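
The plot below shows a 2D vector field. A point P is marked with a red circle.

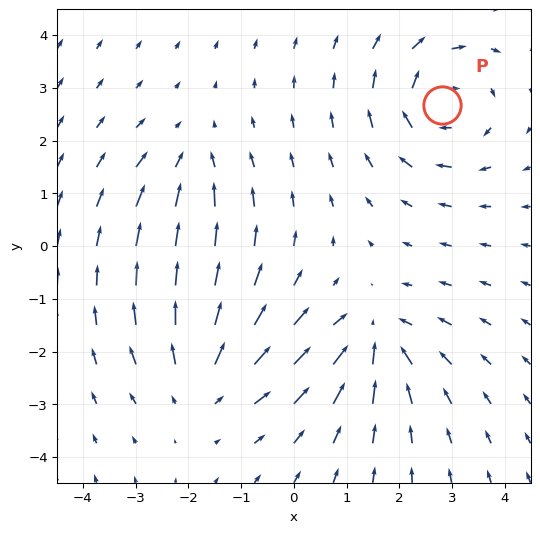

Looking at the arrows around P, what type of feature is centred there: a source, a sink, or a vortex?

At P (2.8, 2.7) the arrows circulate clockwise. Divergence ≈0, curl about -5 — near-zero divergence with nonzero curl is a vortex.

vortex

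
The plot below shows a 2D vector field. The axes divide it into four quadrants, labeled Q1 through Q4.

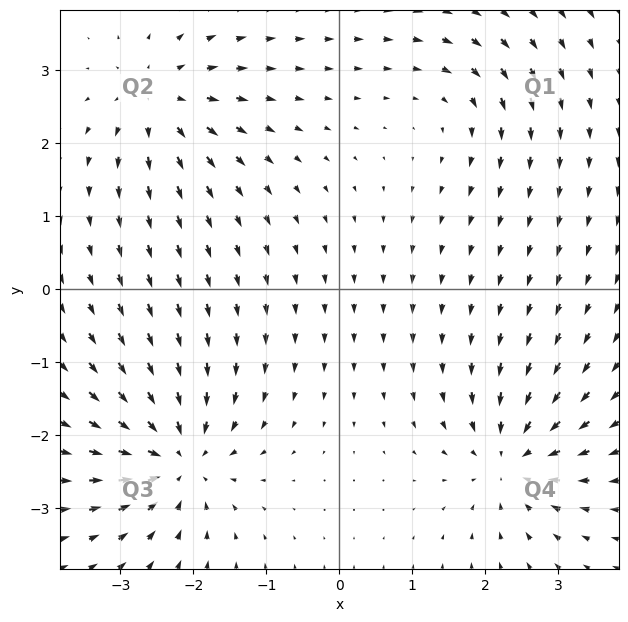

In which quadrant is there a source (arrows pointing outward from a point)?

The source sits at approximately (-2.5, 2.6), which lies in quadrant Q2. The divergence there is about +5, positive as expected for a source.

Q2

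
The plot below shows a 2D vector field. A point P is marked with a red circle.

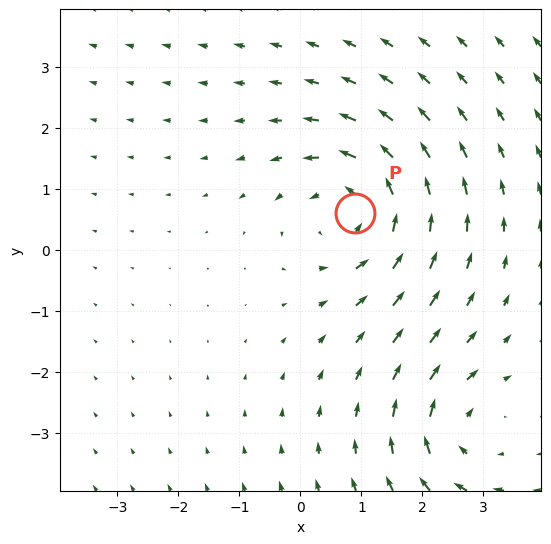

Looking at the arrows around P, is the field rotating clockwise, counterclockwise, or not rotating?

counterclockwise

Near P at (0.9, 0.6) the arrows circulate counterclockwise. The curl (z-component) there is about +4; positive curl means counterclockwise rotation.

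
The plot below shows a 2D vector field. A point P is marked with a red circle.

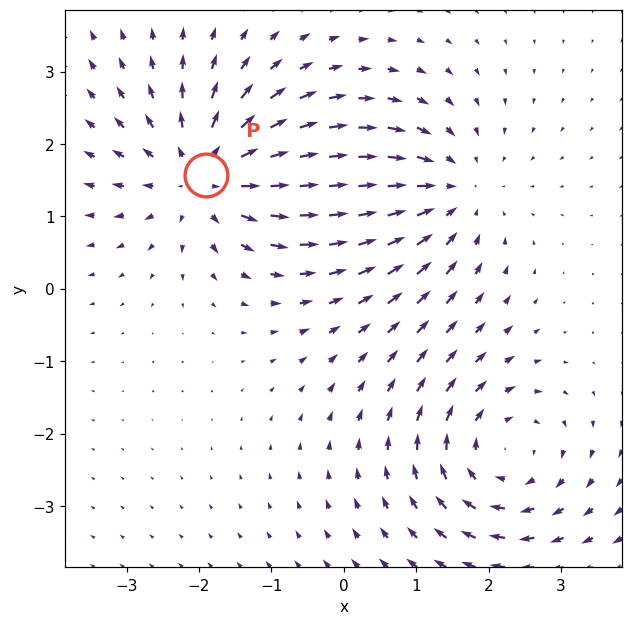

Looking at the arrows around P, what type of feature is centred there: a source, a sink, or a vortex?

source

At P (-1.9, 1.6) the arrows spread outward. Divergence about +5, curl ≈0 — positive divergence with near-zero curl is a source.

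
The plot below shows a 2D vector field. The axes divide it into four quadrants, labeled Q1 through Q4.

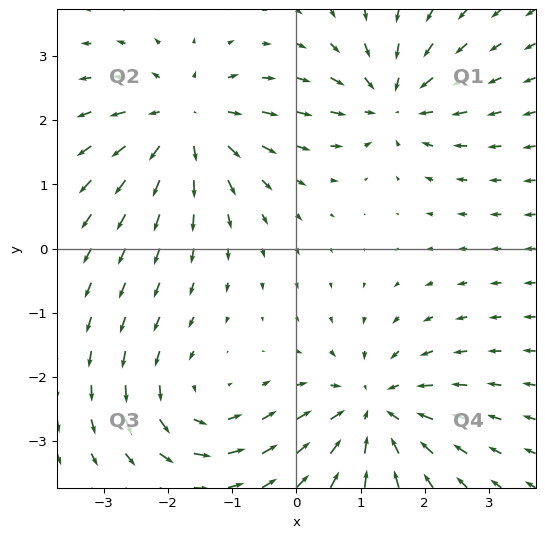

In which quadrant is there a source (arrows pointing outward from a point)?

The source sits at approximately (-1.7, 2.0), which lies in quadrant Q2. The divergence there is about +5, positive as expected for a source.

Q2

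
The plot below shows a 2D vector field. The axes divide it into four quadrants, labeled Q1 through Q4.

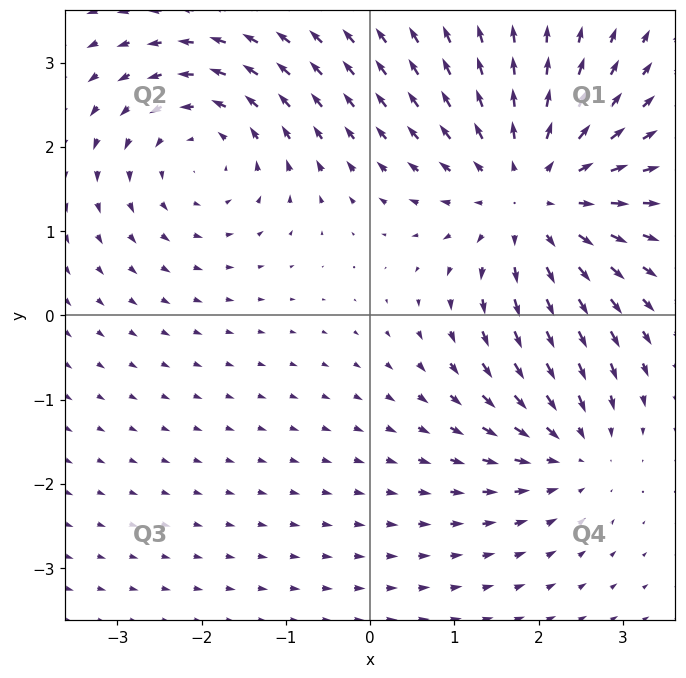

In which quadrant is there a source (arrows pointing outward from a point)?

The source sits at approximately (1.9, 1.4), which lies in quadrant Q1. The divergence there is about +4, positive as expected for a source.

Q1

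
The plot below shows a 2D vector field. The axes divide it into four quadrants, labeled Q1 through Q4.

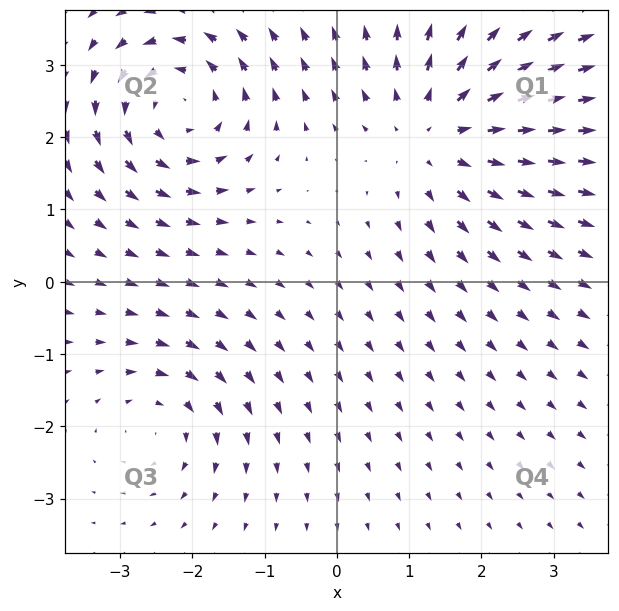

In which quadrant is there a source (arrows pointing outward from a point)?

The source sits at approximately (1.4, 2.1), which lies in quadrant Q1. The divergence there is about +4, positive as expected for a source.

Q1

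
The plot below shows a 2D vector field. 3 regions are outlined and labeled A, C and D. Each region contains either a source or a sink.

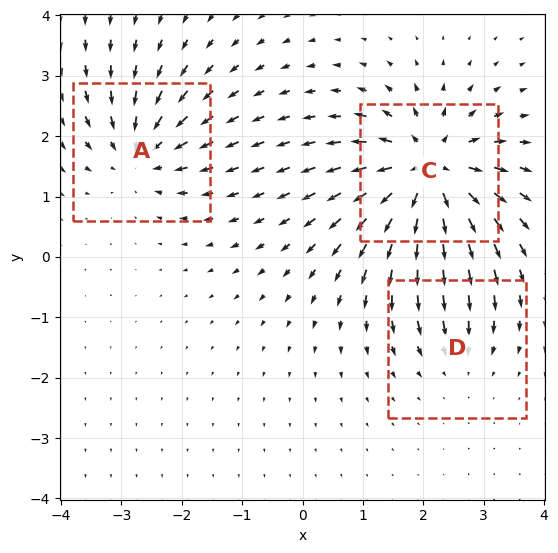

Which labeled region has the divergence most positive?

Divergence at each region's feature centre — A: about -4, C: about +6, D: about -2. Region C is most positive.

C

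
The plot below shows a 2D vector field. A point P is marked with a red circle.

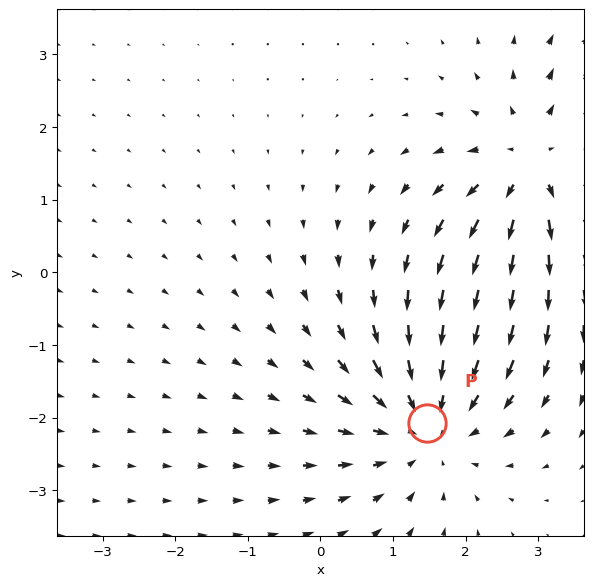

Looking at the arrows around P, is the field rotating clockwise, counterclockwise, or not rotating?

Near P at (1.5, -2.1) the arrows show no circulation. The curl there is ≈0.

not rotating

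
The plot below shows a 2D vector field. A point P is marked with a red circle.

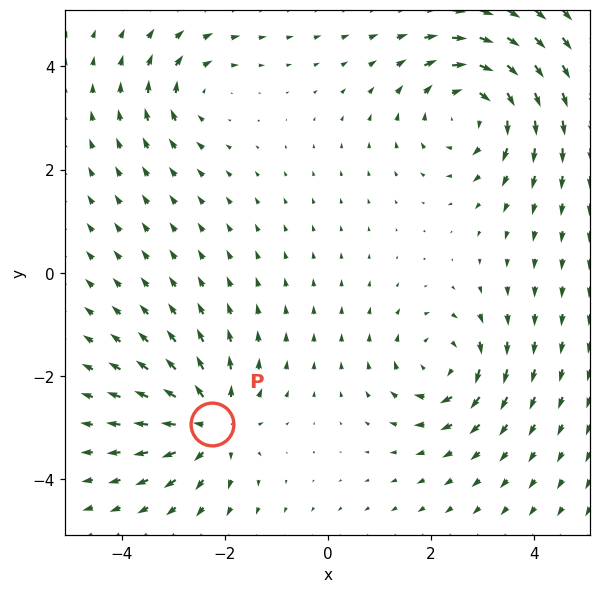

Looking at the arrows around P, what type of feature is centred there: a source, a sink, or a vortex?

source

At P (-2.2, -2.9) the arrows spread outward. Divergence about +5, curl ≈0 — positive divergence with near-zero curl is a source.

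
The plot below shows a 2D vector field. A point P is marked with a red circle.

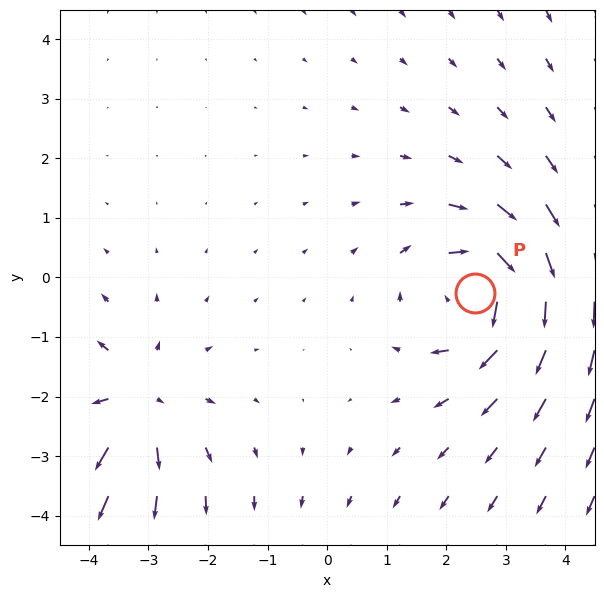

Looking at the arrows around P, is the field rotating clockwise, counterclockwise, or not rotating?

Near P at (2.5, -0.3) the arrows circulate clockwise. The curl (z-component) there is about -4; negative curl means clockwise rotation.

clockwise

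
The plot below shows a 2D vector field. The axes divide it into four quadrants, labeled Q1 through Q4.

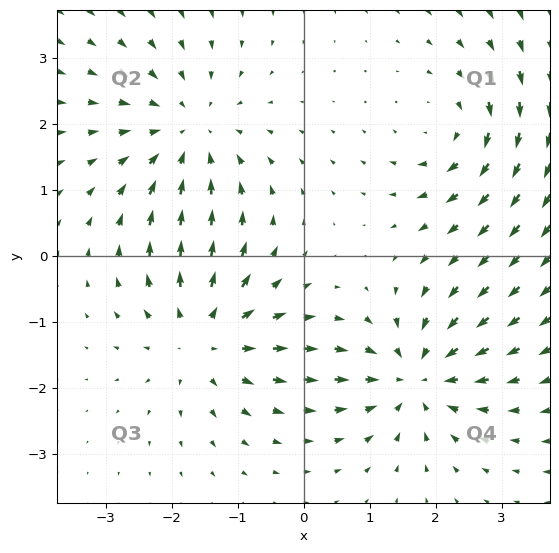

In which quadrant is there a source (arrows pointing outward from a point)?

The source sits at approximately (-1.5, -1.2), which lies in quadrant Q3. The divergence there is about +4, positive as expected for a source.

Q3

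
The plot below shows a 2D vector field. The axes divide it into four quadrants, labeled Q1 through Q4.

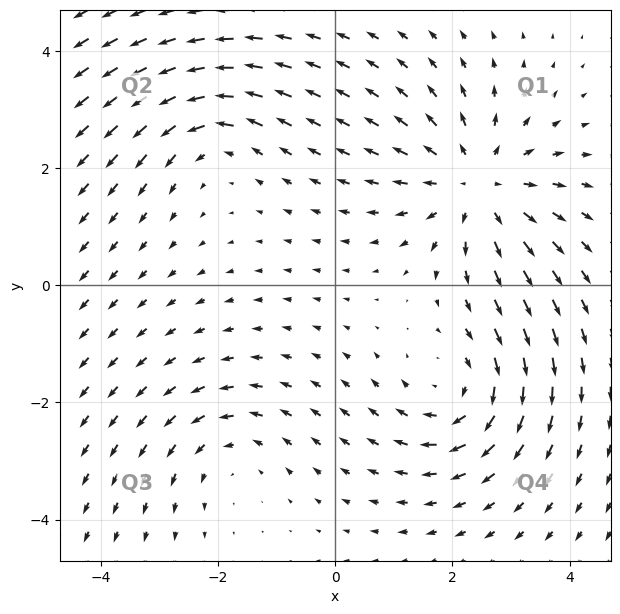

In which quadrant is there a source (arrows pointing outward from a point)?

The source sits at approximately (2.4, 1.7), which lies in quadrant Q1. The divergence there is about +4, positive as expected for a source.

Q1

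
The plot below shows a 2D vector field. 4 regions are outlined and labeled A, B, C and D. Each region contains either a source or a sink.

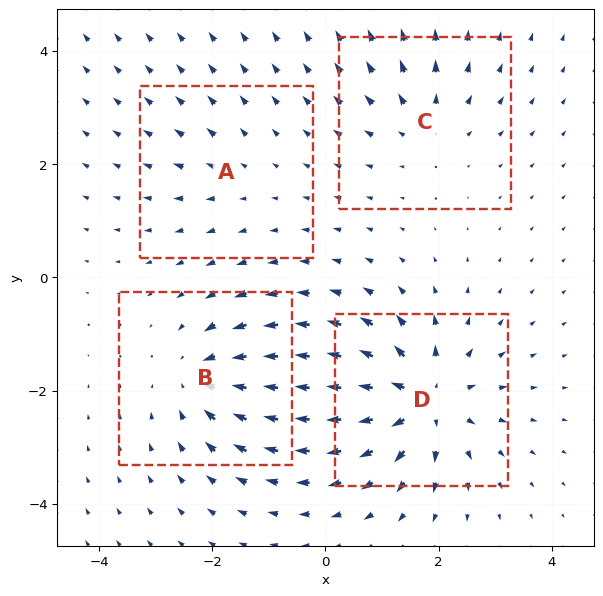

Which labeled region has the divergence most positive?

D

Divergence at each region's feature centre — A: about +2, B: about -5, C: about +4, D: about +7. Region D is most positive.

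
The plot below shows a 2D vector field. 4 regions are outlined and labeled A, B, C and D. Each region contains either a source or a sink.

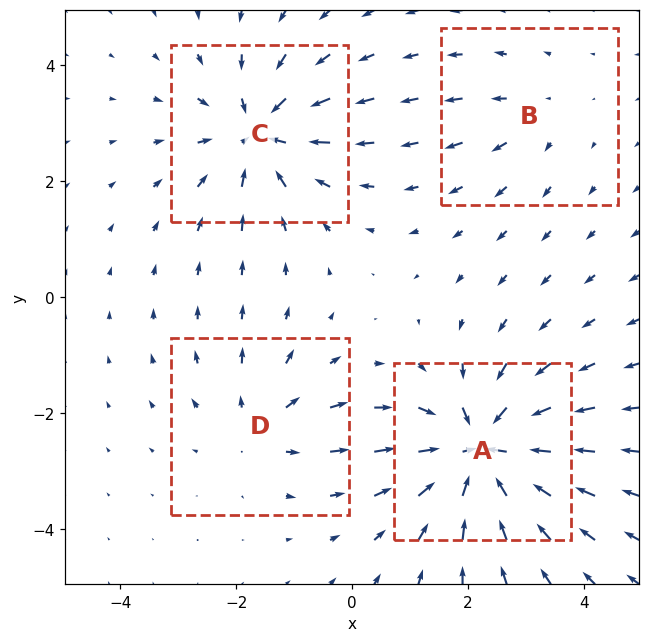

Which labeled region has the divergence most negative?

A

Divergence at each region's feature centre — A: about -7, B: about +2, C: about -5, D: about +3. Region A is most negative.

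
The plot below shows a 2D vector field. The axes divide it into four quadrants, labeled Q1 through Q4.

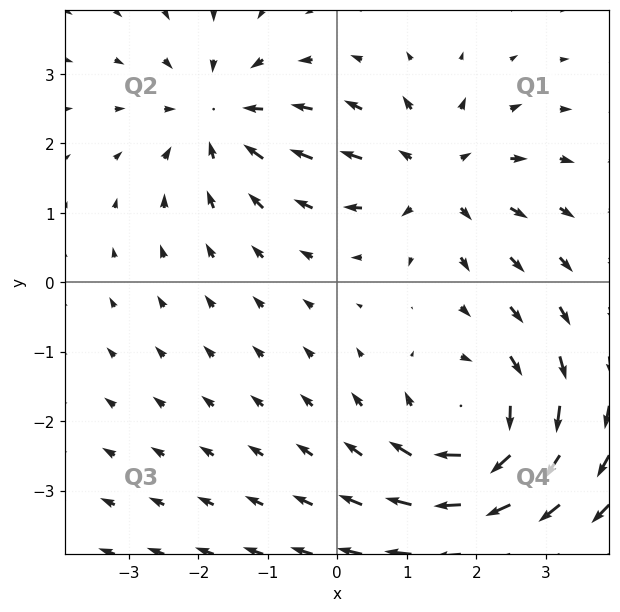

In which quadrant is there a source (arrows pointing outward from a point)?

Q1

The source sits at approximately (1.4, 1.5), which lies in quadrant Q1. The divergence there is about +3, positive as expected for a source.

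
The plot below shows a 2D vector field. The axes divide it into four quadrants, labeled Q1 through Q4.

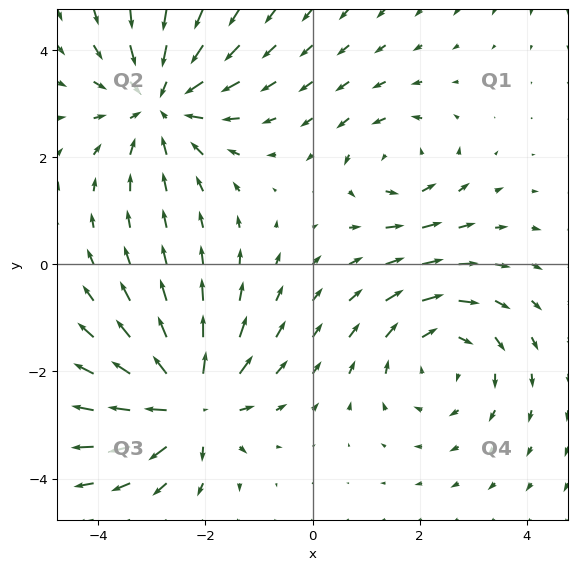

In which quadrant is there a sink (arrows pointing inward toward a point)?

Q2

The sink sits at approximately (-2.8, 3.0), which lies in quadrant Q2. The divergence there is about -4, negative as expected for a sink.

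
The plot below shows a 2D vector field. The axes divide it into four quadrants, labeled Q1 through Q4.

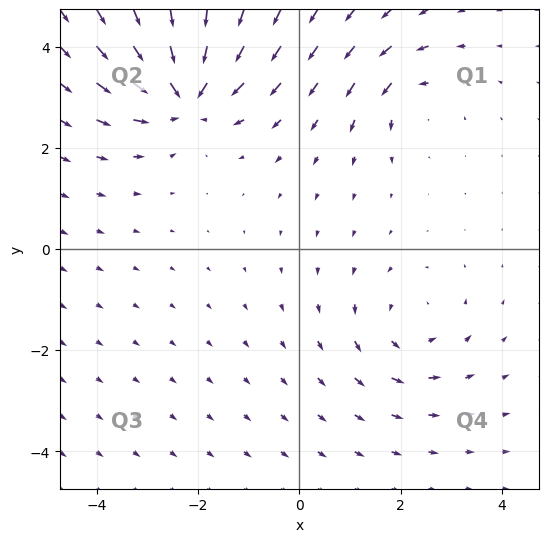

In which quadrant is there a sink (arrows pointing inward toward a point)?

Q2

The sink sits at approximately (-2.3, 3.1), which lies in quadrant Q2. The divergence there is about -6, negative as expected for a sink.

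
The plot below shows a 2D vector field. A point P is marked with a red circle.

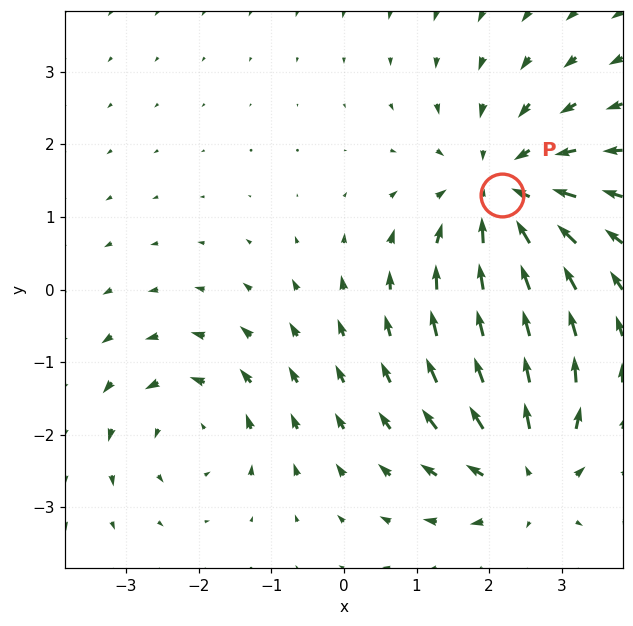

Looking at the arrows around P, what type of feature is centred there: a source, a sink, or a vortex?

At P (2.2, 1.3) the arrows converge inward. Divergence about -4, curl ≈0 — negative divergence with near-zero curl is a sink.

sink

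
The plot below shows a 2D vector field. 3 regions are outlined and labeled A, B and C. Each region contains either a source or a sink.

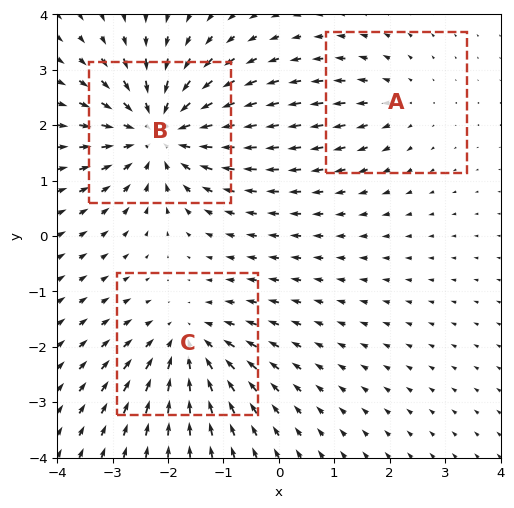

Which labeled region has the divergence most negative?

B

Divergence at each region's feature centre — A: about +2, B: about -5, C: about -3. Region B is most negative.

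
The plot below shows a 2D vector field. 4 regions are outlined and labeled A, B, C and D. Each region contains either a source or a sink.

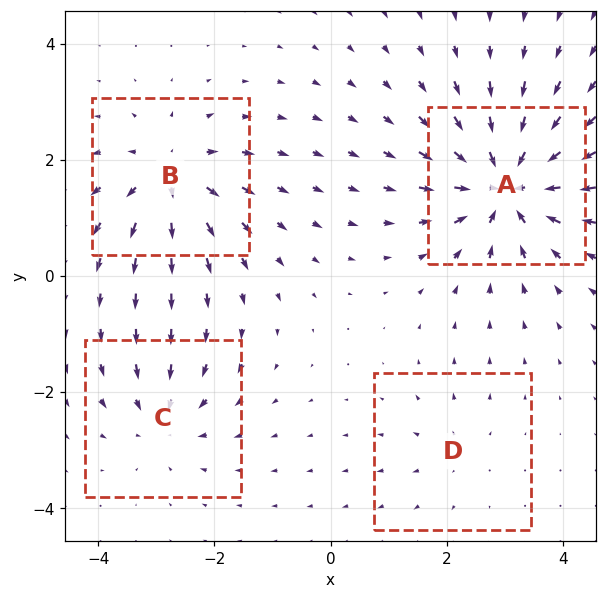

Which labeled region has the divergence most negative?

A

Divergence at each region's feature centre — A: about -8, B: about +5, C: about -4, D: about +2. Region A is most negative.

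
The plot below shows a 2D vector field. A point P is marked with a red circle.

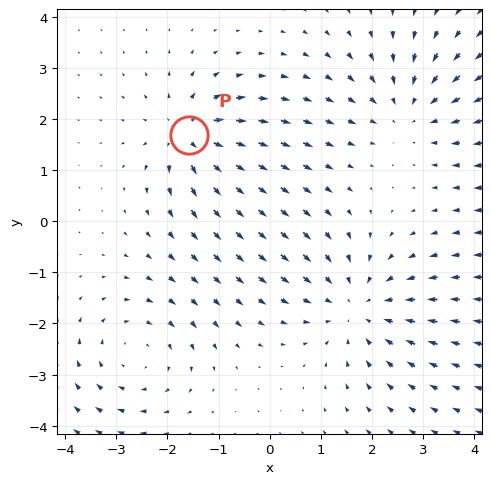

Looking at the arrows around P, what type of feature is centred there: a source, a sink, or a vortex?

source

At P (-1.6, 1.7) the arrows spread outward. Divergence about +4, curl ≈0 — positive divergence with near-zero curl is a source.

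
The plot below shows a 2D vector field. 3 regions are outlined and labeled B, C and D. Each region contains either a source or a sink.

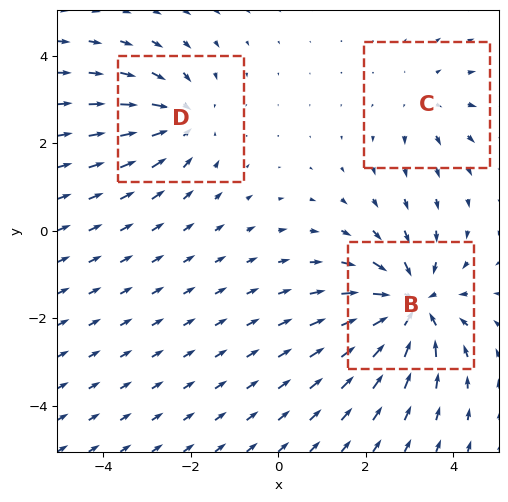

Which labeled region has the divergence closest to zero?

C

Divergence at each region's feature centre — B: about -5, C: about +2, D: about -3. Region C is closest to zero.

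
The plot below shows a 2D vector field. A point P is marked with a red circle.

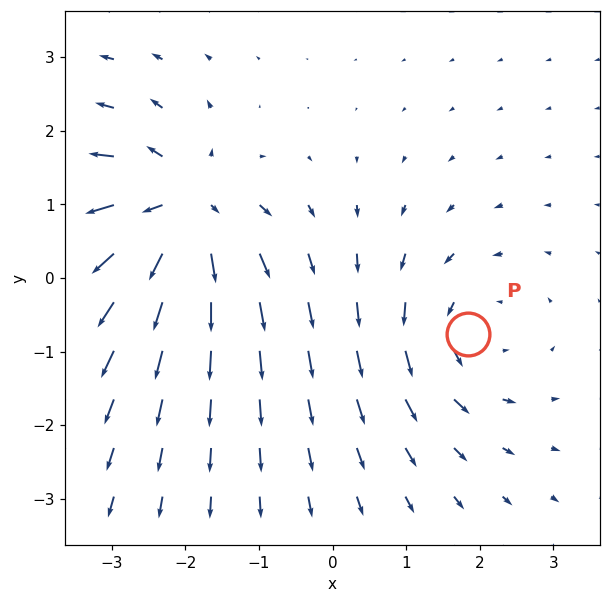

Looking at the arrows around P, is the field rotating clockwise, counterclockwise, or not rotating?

counterclockwise

Near P at (1.8, -0.8) the arrows circulate counterclockwise. The curl (z-component) there is about +3; positive curl means counterclockwise rotation.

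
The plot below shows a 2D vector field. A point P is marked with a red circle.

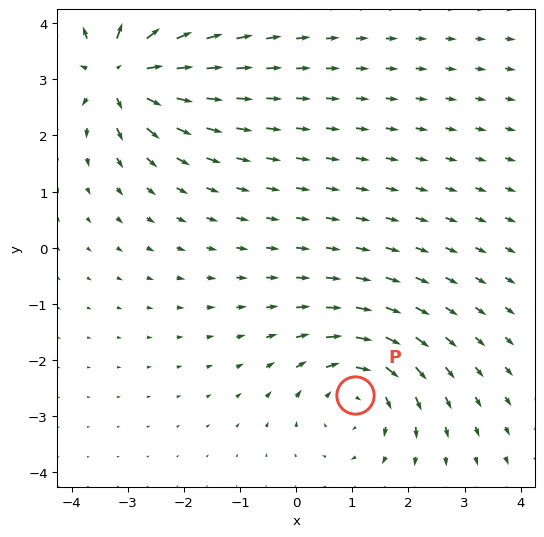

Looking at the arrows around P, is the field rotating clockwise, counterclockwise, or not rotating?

Near P at (1.0, -2.6) the arrows circulate clockwise. The curl (z-component) there is about -5; negative curl means clockwise rotation.

clockwise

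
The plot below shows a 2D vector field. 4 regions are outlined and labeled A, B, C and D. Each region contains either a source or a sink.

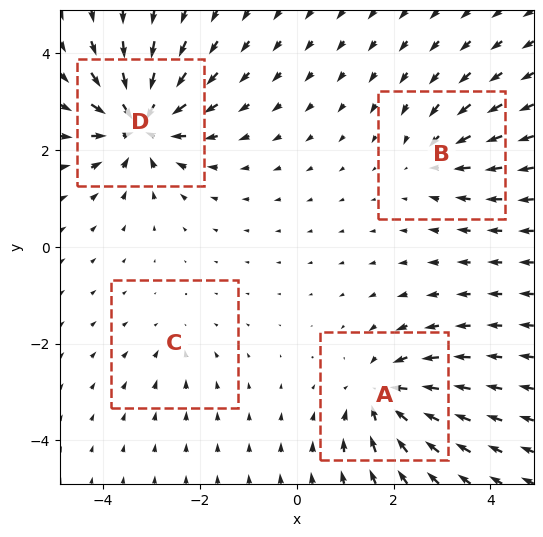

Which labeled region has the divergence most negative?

D

Divergence at each region's feature centre — A: about -6, B: about -4, C: about -2, D: about -9. Region D is most negative.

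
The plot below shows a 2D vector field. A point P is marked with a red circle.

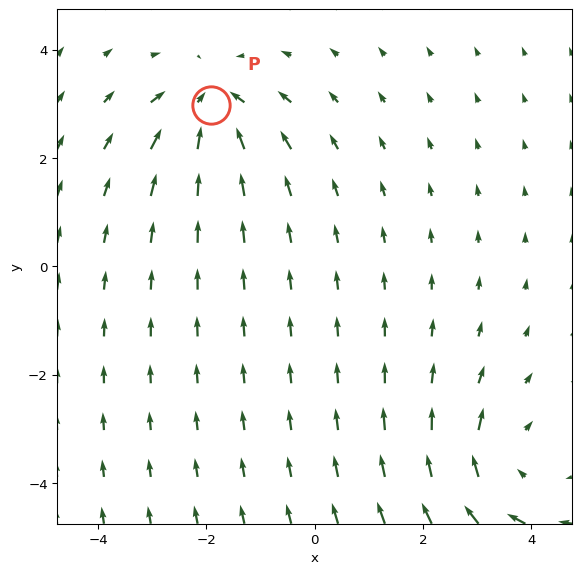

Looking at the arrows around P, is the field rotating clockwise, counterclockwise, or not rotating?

Near P at (-1.9, 3.0) the arrows show no circulation. The curl there is ≈0.

not rotating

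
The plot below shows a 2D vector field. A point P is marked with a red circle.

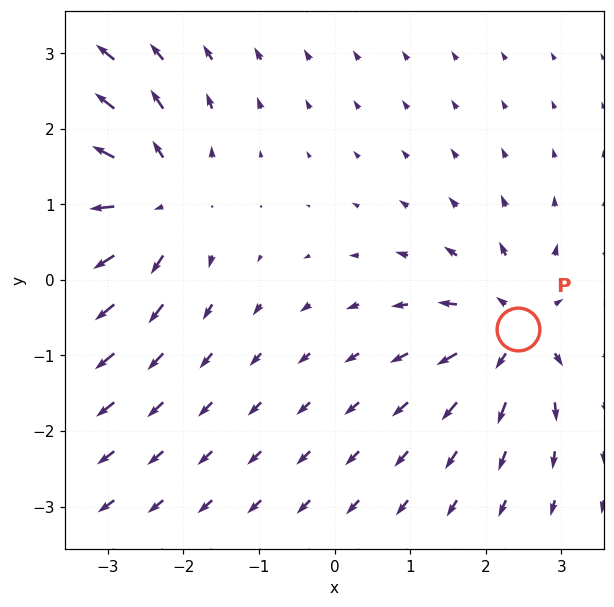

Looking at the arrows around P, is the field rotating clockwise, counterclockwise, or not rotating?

Near P at (2.4, -0.7) the arrows show no circulation. The curl there is ≈0.

not rotating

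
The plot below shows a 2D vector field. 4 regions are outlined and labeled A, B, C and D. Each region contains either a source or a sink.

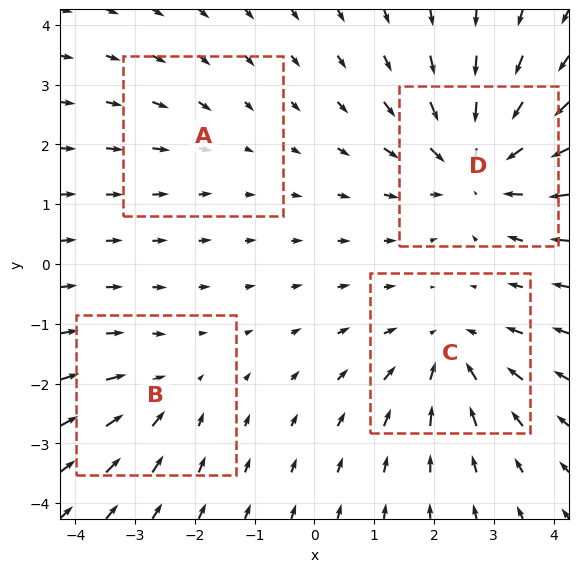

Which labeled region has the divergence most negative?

Divergence at each region's feature centre — A: about -2, B: about -3, C: about -5, D: about -6. Region D is most negative.

D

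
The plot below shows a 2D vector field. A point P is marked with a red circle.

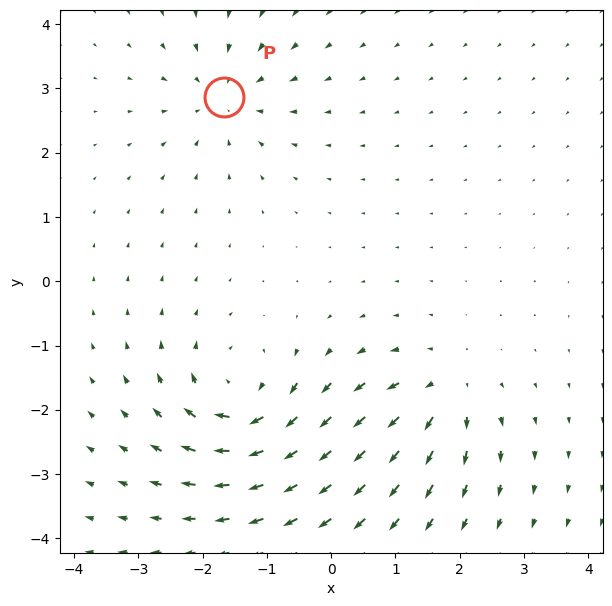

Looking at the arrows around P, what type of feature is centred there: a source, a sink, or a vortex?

At P (-1.7, 2.9) the arrows converge inward. Divergence about -3, curl ≈0 — negative divergence with near-zero curl is a sink.

sink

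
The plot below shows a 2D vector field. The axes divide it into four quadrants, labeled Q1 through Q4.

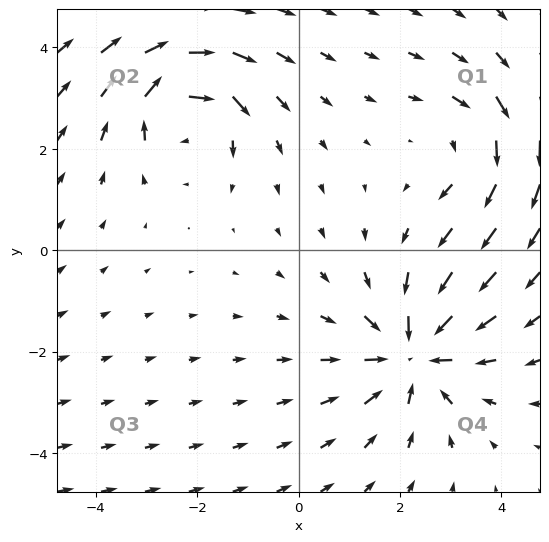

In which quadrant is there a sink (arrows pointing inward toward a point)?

Q4

The sink sits at approximately (2.3, -2.1), which lies in quadrant Q4. The divergence there is about -5, negative as expected for a sink.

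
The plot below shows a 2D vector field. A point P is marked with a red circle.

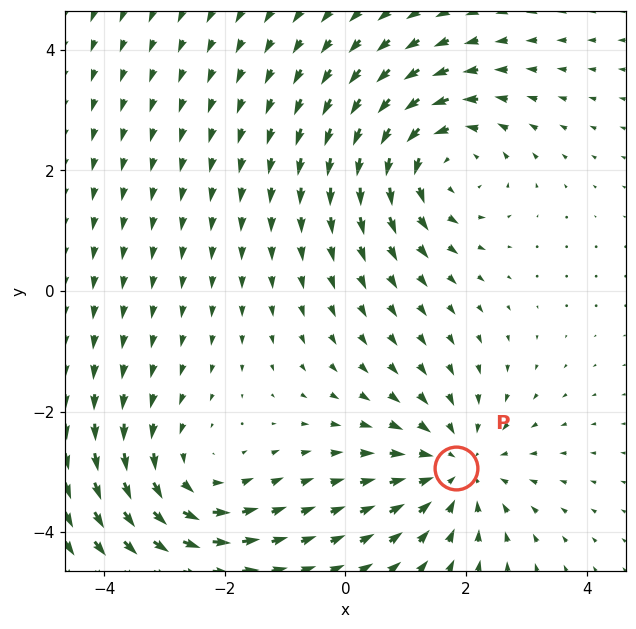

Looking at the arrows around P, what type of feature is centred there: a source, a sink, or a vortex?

sink

At P (1.8, -2.9) the arrows converge inward. Divergence about -3, curl ≈0 — negative divergence with near-zero curl is a sink.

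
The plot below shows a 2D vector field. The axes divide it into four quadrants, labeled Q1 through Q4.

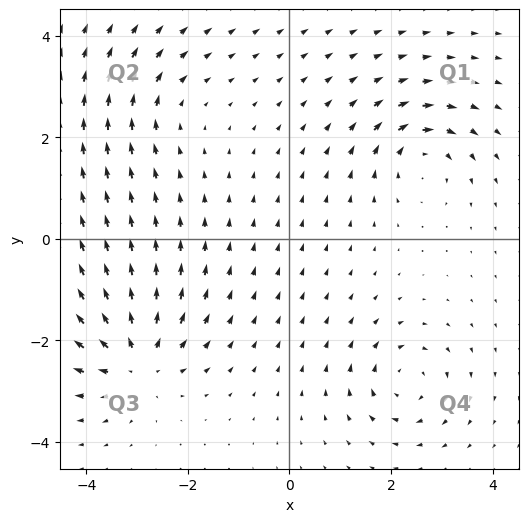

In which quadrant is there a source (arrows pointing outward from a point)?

Q3

The source sits at approximately (-3.0, -2.4), which lies in quadrant Q3. The divergence there is about +6, positive as expected for a source.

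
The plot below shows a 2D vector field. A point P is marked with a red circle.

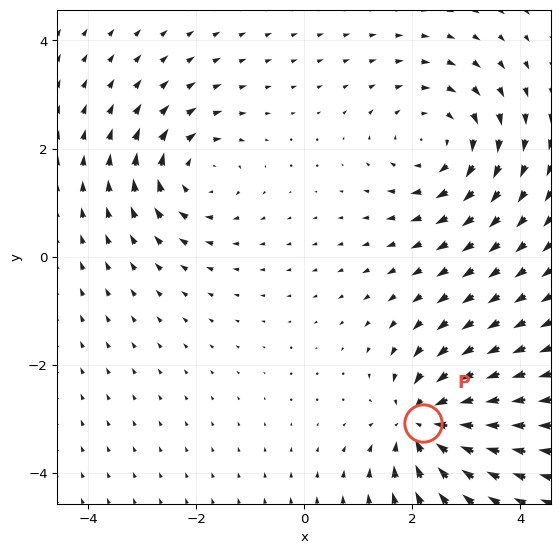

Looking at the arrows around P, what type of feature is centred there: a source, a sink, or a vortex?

sink

At P (2.2, -3.1) the arrows converge inward. Divergence about -6, curl ≈0 — negative divergence with near-zero curl is a sink.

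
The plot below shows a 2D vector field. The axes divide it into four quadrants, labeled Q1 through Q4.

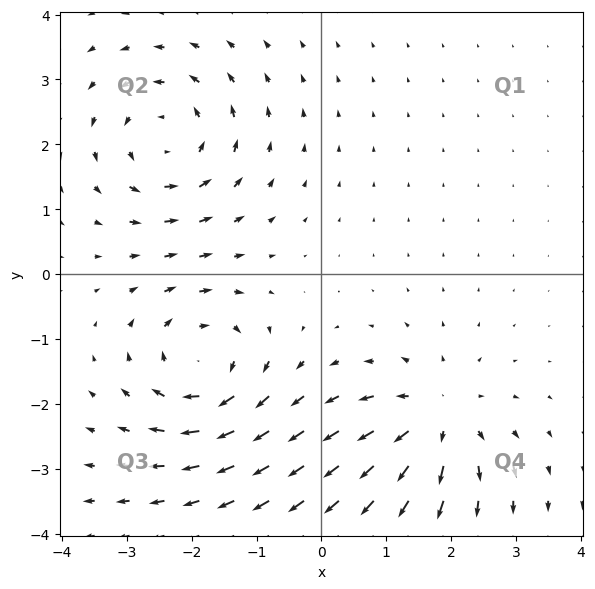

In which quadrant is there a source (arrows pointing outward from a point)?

Q4

The source sits at approximately (1.8, -2.2), which lies in quadrant Q4. The divergence there is about +5, positive as expected for a source.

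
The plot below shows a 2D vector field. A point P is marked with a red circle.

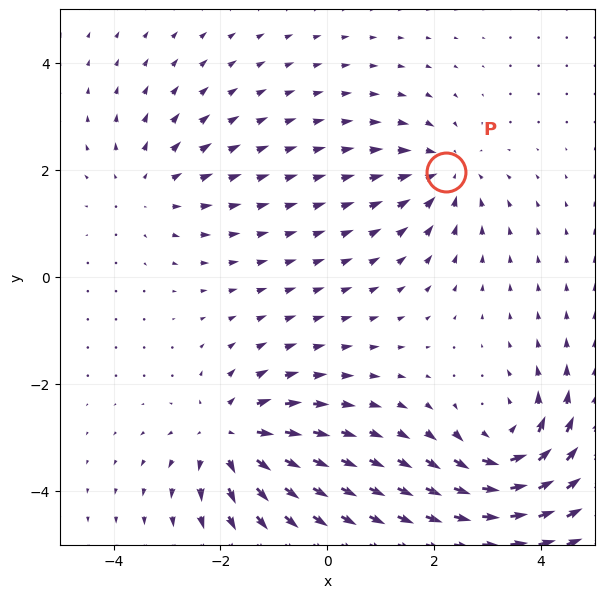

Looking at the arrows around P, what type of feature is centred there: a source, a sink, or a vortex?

sink

At P (2.2, 2.0) the arrows converge inward. Divergence about -3, curl ≈0 — negative divergence with near-zero curl is a sink.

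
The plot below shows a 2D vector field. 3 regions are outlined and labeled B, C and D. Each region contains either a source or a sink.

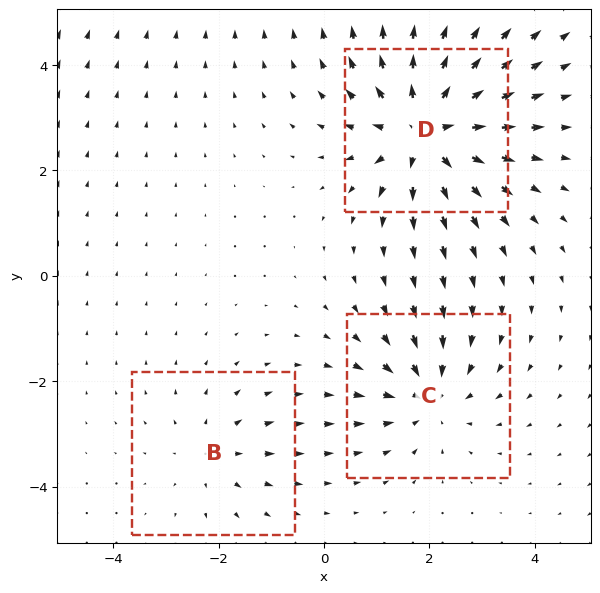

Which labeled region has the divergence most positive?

D

Divergence at each region's feature centre — B: about +2, C: about -3, D: about +5. Region D is most positive.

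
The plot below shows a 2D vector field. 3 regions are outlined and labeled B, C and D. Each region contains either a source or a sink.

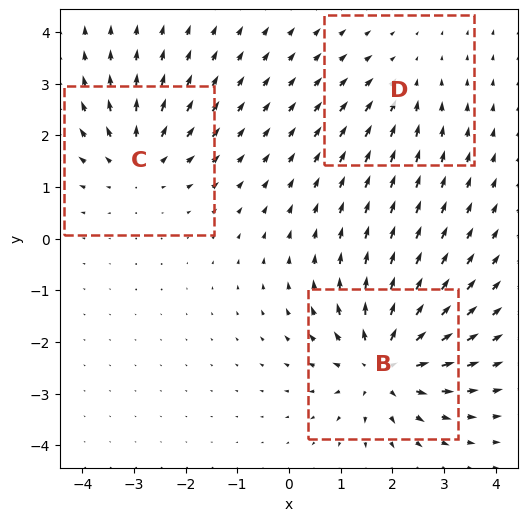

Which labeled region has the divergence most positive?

B

Divergence at each region's feature centre — B: about +5, C: about +3, D: about -2. Region B is most positive.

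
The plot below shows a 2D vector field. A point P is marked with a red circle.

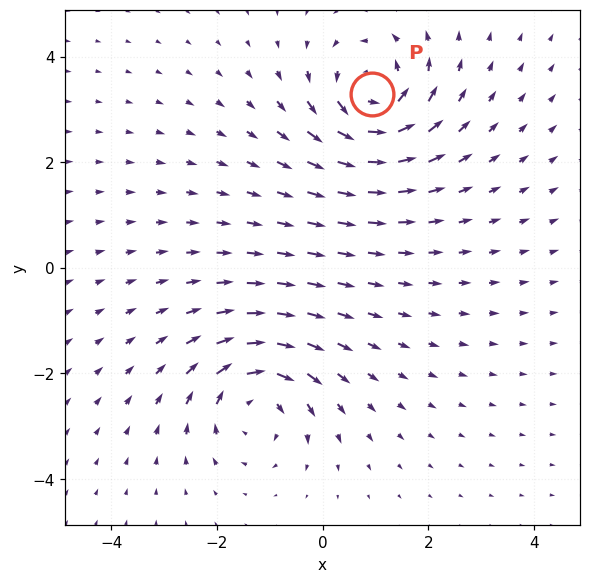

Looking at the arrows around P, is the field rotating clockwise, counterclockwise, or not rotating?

Near P at (0.9, 3.3) the arrows circulate counterclockwise. The curl (z-component) there is about +5; positive curl means counterclockwise rotation.

counterclockwise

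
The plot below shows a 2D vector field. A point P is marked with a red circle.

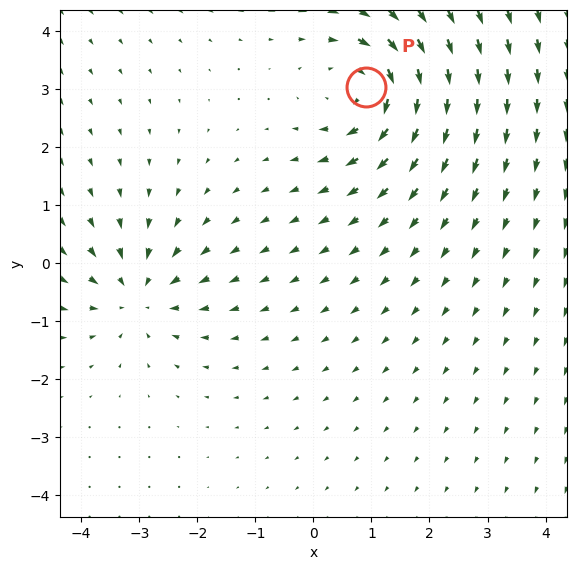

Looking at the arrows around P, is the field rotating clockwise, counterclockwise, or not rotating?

clockwise

Near P at (0.9, 3.0) the arrows circulate clockwise. The curl (z-component) there is about -5; negative curl means clockwise rotation.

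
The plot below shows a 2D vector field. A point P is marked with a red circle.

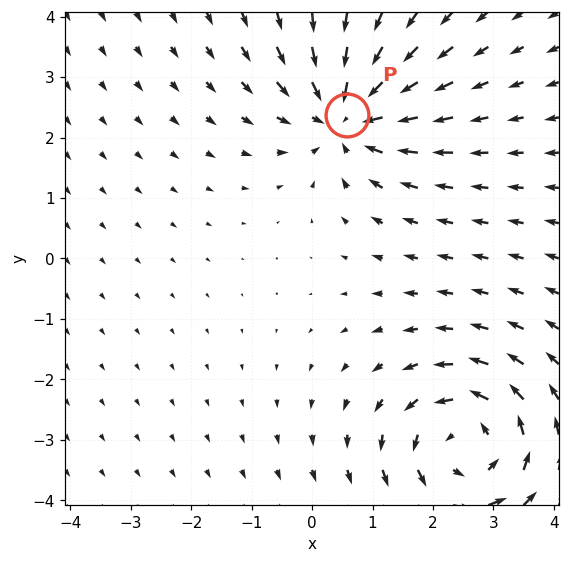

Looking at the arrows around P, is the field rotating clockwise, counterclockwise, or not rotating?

not rotating

Near P at (0.6, 2.4) the arrows show no circulation. The curl there is ≈0.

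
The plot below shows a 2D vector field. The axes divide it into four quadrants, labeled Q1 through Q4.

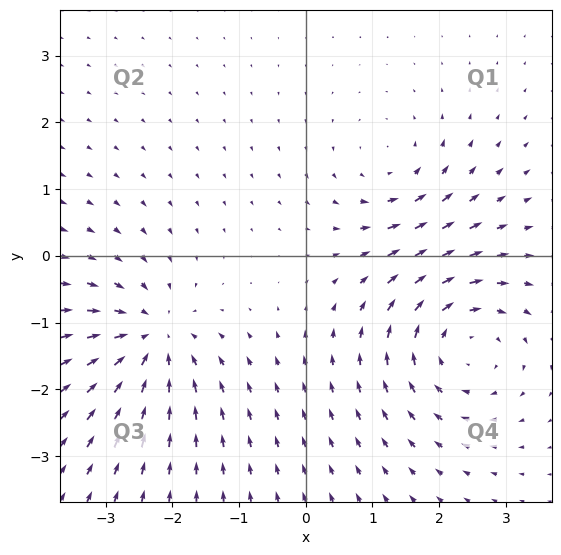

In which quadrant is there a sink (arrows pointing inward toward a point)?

Q3

The sink sits at approximately (-2.3, -1.2), which lies in quadrant Q3. The divergence there is about -4, negative as expected for a sink.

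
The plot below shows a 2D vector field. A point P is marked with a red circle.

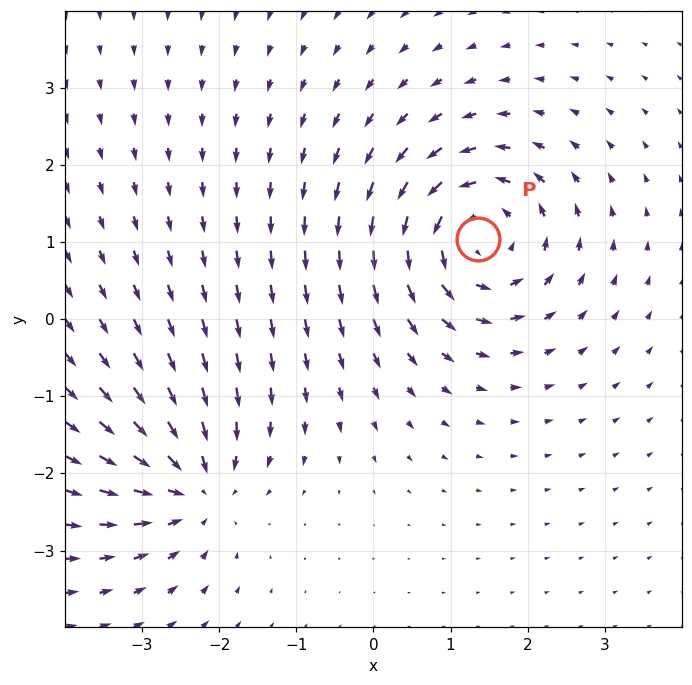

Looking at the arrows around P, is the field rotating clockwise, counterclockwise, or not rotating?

Near P at (1.4, 1.0) the arrows circulate counterclockwise. The curl (z-component) there is about +5; positive curl means counterclockwise rotation.

counterclockwise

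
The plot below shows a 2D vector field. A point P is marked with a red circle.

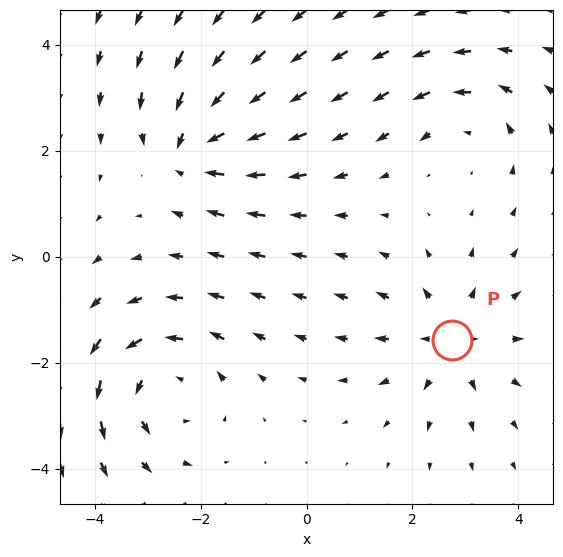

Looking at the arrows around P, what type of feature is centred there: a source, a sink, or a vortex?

source

At P (2.7, -1.6) the arrows spread outward. Divergence about +3, curl ≈0 — positive divergence with near-zero curl is a source.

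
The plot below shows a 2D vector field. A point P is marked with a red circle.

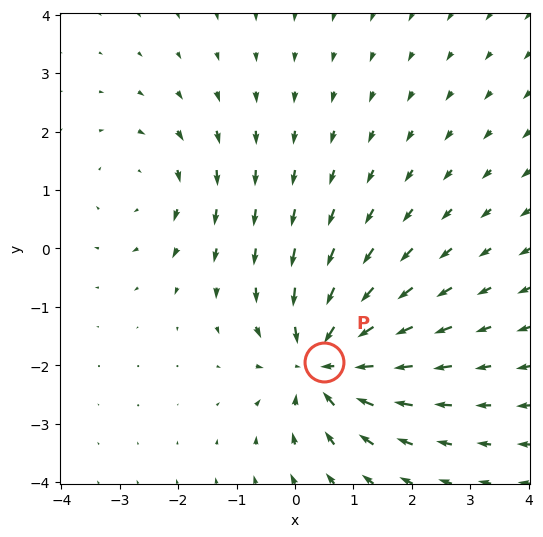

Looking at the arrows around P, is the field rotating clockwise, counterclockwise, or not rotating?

Near P at (0.5, -1.9) the arrows show no circulation. The curl there is ≈0.

not rotating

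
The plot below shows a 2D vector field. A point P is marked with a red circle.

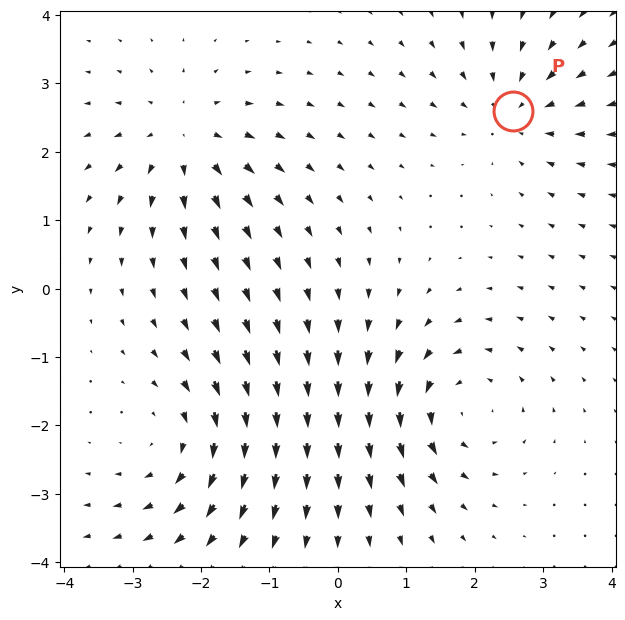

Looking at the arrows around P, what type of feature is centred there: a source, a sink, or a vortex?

sink

At P (2.6, 2.6) the arrows converge inward. Divergence about -4, curl ≈0 — negative divergence with near-zero curl is a sink.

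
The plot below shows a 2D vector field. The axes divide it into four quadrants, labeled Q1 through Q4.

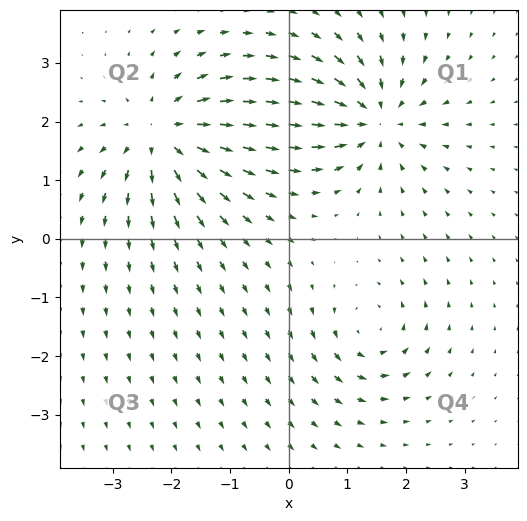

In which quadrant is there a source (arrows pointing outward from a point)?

The source sits at approximately (-2.1, 1.8), which lies in quadrant Q2. The divergence there is about +5, positive as expected for a source.

Q2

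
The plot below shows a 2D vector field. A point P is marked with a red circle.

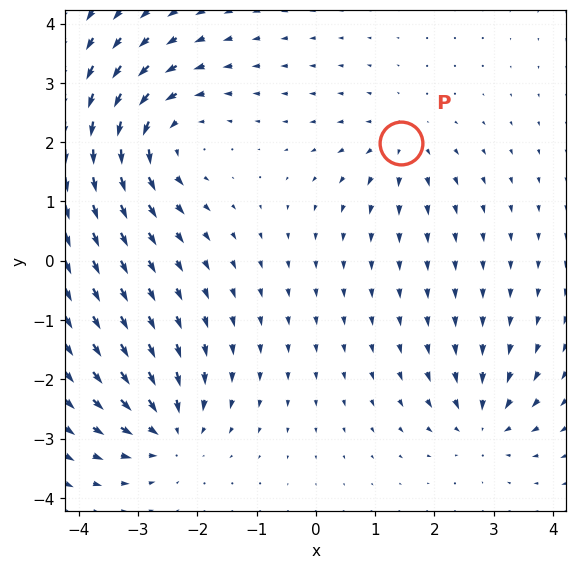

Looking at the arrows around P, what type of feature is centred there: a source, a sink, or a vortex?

source

At P (1.4, 2.0) the arrows spread outward. Divergence about +3, curl ≈0 — positive divergence with near-zero curl is a source.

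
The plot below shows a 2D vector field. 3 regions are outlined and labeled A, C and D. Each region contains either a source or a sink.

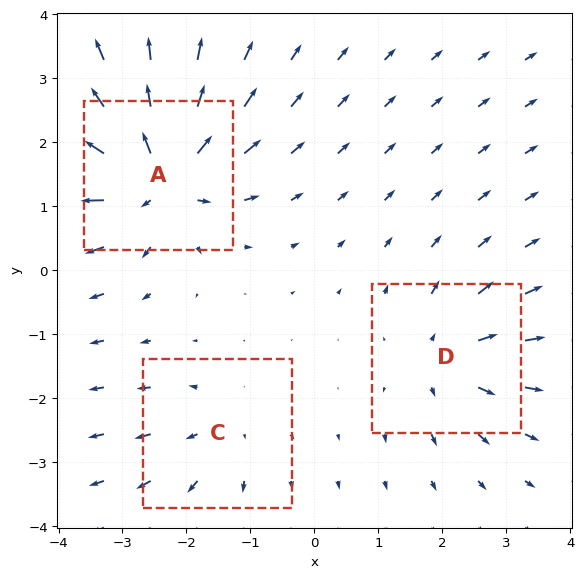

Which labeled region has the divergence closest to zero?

C

Divergence at each region's feature centre — A: about +7, C: about +3, D: about +4. Region C is closest to zero.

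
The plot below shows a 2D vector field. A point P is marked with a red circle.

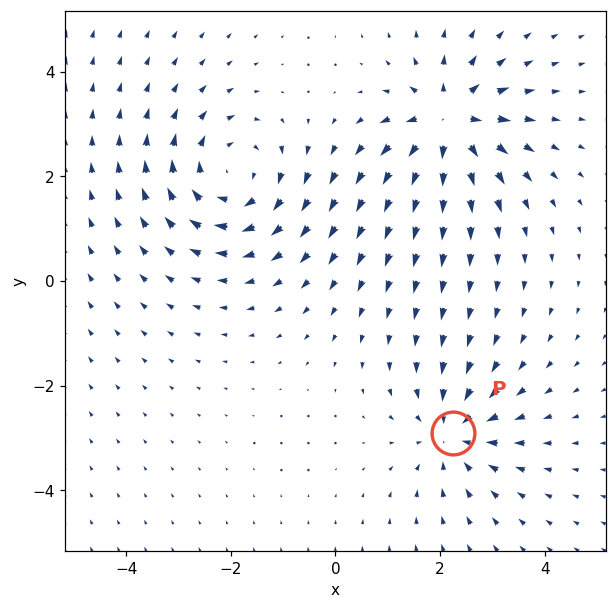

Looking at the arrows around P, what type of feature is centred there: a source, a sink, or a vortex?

At P (2.2, -2.9) the arrows converge inward. Divergence about -3, curl ≈0 — negative divergence with near-zero curl is a sink.

sink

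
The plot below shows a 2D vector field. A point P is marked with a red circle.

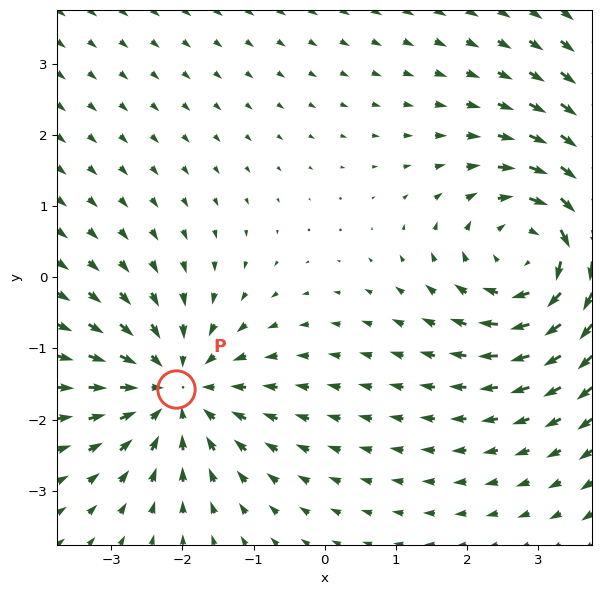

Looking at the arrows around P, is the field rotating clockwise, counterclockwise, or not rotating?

not rotating

Near P at (-2.1, -1.6) the arrows show no circulation. The curl there is ≈0.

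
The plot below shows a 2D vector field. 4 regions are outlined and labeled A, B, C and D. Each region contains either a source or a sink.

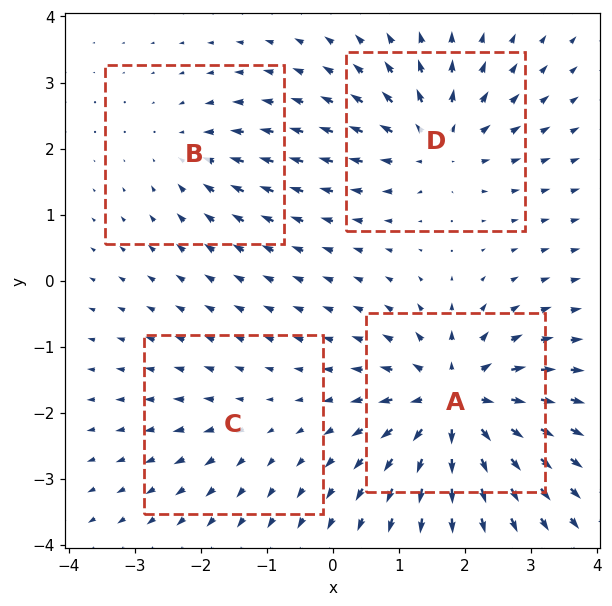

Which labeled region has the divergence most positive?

Divergence at each region's feature centre — A: about +9, B: about -4, C: about +2, D: about +6. Region A is most positive.

A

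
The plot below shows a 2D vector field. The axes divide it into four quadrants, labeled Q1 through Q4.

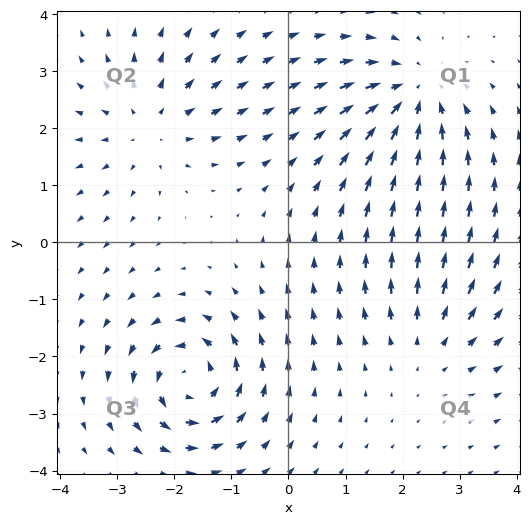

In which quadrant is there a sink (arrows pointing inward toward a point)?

Q1

The sink sits at approximately (2.2, 2.6), which lies in quadrant Q1. The divergence there is about -5, negative as expected for a sink.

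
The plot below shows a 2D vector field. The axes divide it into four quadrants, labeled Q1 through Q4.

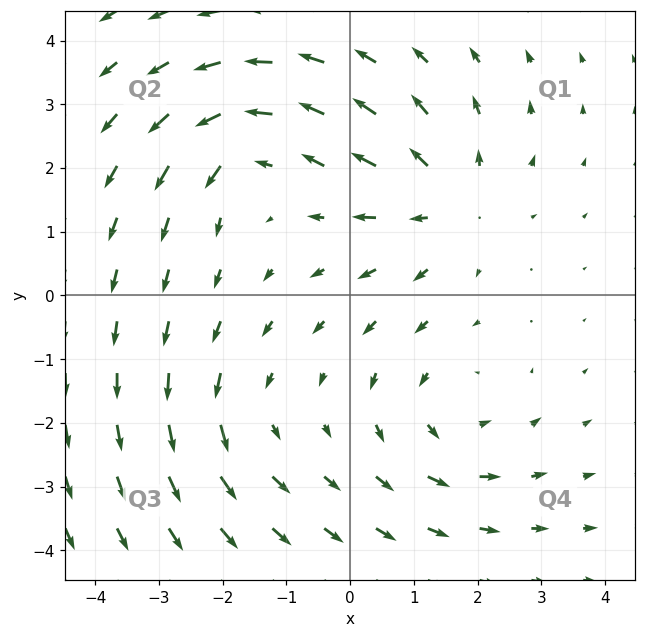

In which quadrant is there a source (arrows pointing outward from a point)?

The source sits at approximately (1.5, 1.5), which lies in quadrant Q1. The divergence there is about +4, positive as expected for a source.

Q1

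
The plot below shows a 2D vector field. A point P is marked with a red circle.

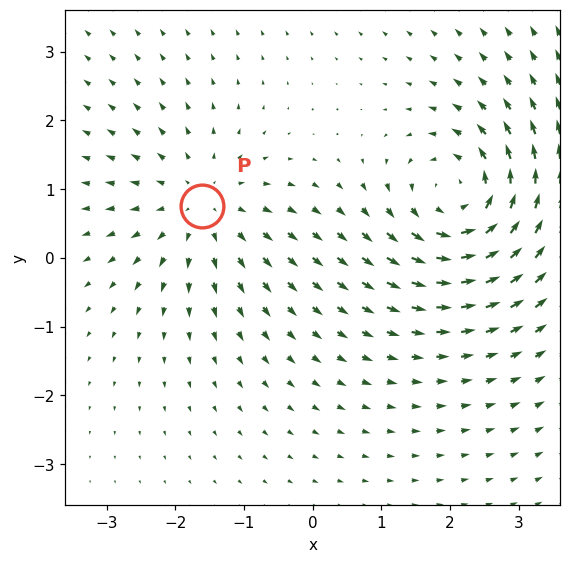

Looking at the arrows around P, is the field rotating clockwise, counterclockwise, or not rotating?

not rotating

Near P at (-1.6, 0.8) the arrows show no circulation. The curl there is ≈0.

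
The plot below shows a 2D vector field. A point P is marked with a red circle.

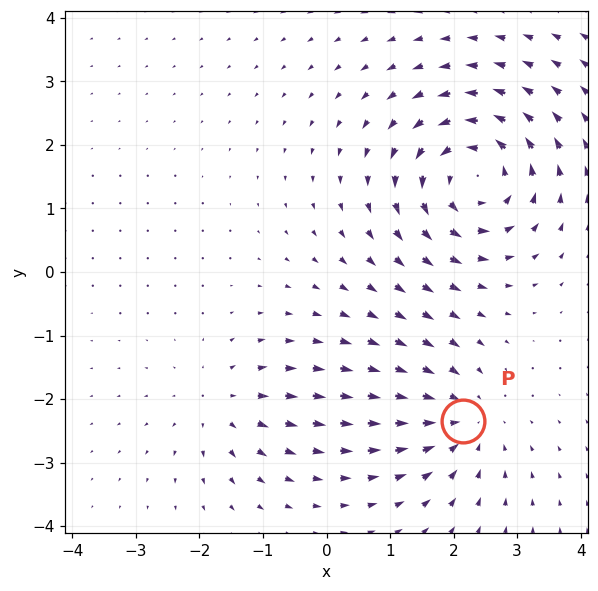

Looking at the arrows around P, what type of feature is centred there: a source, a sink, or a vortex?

sink

At P (2.2, -2.3) the arrows converge inward. Divergence about -4, curl ≈0 — negative divergence with near-zero curl is a sink.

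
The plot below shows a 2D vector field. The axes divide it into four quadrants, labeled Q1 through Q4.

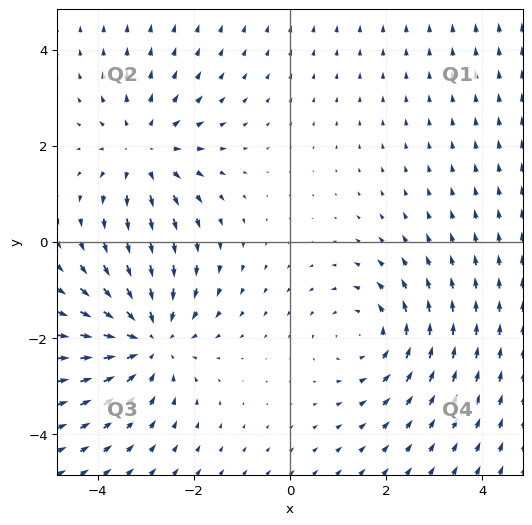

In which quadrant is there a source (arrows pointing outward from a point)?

The source sits at approximately (-3.0, 1.9), which lies in quadrant Q2. The divergence there is about +3, positive as expected for a source.

Q2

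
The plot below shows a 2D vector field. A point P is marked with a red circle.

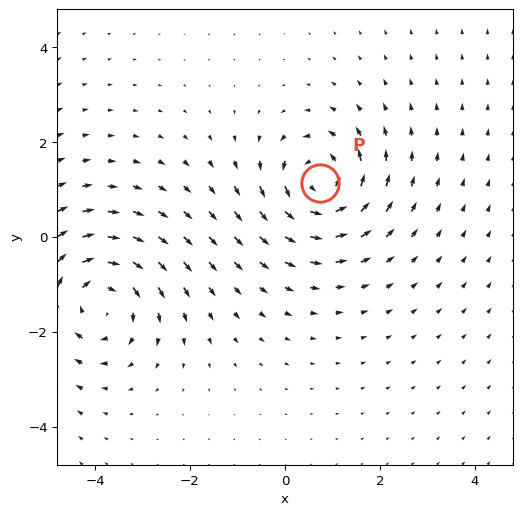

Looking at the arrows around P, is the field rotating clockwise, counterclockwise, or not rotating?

counterclockwise

Near P at (0.7, 1.1) the arrows circulate counterclockwise. The curl (z-component) there is about +5; positive curl means counterclockwise rotation.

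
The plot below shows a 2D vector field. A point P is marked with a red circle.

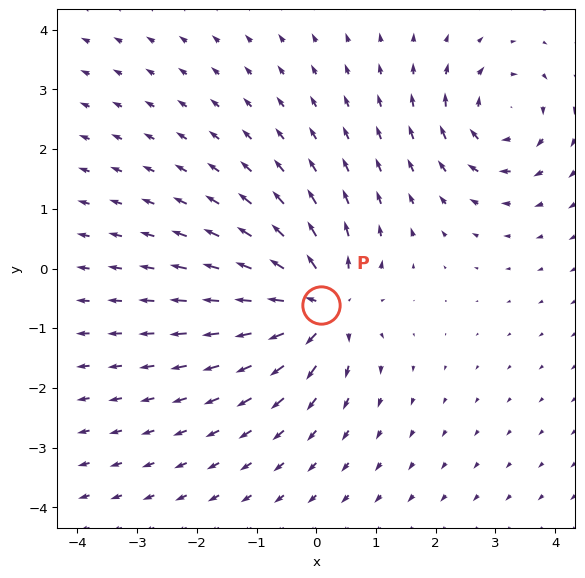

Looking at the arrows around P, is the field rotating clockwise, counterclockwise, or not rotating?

not rotating

Near P at (0.1, -0.6) the arrows show no circulation. The curl there is ≈0.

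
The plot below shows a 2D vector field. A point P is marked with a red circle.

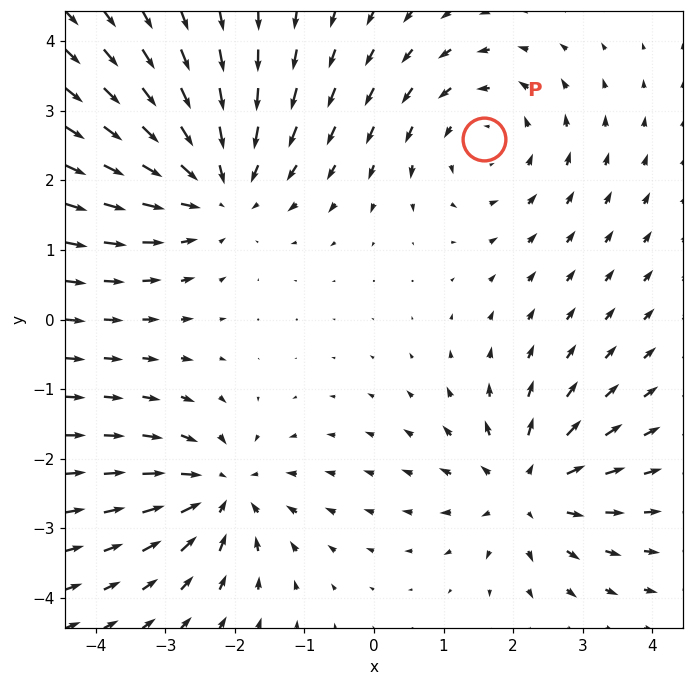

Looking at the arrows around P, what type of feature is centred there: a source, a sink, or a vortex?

At P (1.6, 2.6) the arrows circulate counterclockwise. Divergence ≈0, curl about +3 — near-zero divergence with nonzero curl is a vortex.

vortex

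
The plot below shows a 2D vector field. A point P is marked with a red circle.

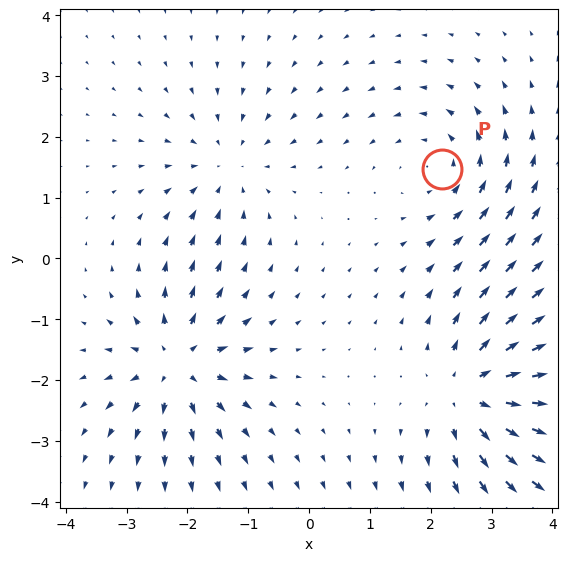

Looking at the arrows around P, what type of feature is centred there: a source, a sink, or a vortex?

At P (2.2, 1.5) the arrows circulate counterclockwise. Divergence ≈0, curl about +3 — near-zero divergence with nonzero curl is a vortex.

vortex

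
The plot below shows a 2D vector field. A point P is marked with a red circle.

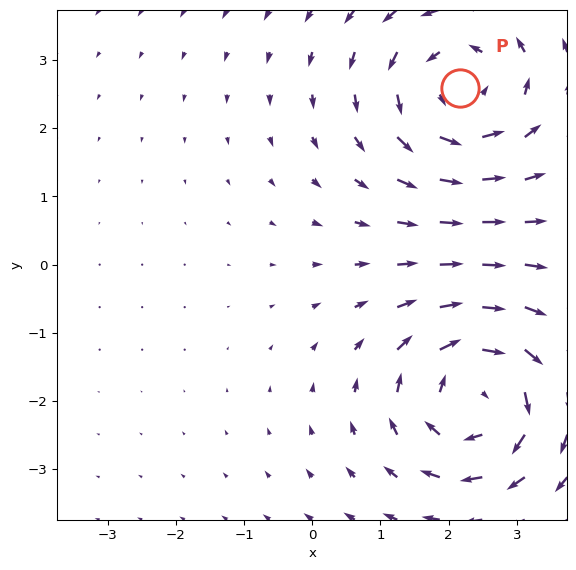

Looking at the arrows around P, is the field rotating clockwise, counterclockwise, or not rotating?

Near P at (2.2, 2.6) the arrows circulate counterclockwise. The curl (z-component) there is about +4; positive curl means counterclockwise rotation.

counterclockwise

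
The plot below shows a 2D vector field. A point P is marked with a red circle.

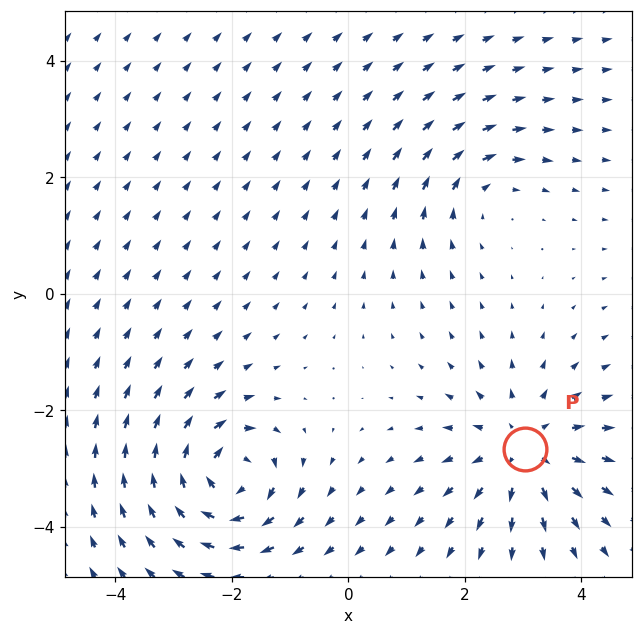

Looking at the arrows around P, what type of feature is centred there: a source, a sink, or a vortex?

source

At P (3.0, -2.7) the arrows spread outward. Divergence about +5, curl ≈0 — positive divergence with near-zero curl is a source.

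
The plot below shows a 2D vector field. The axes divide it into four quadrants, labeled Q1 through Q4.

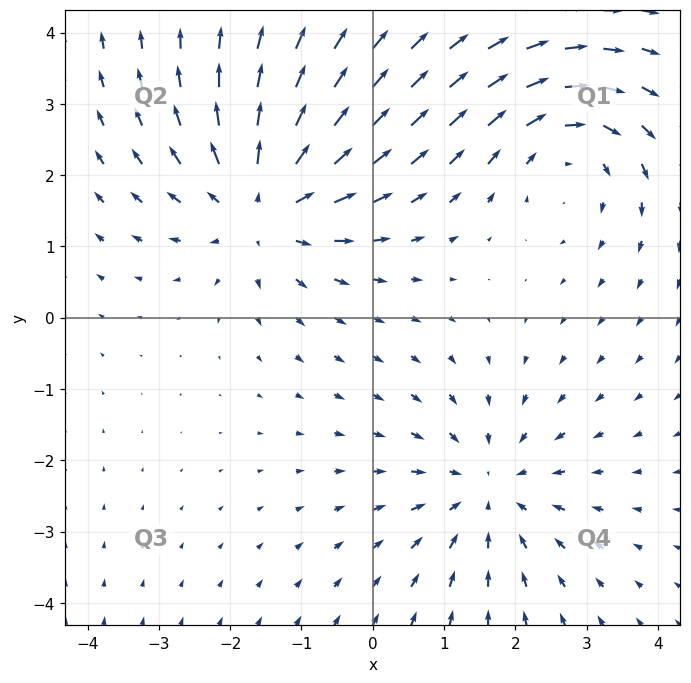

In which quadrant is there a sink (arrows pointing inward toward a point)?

The sink sits at approximately (1.6, -2.4), which lies in quadrant Q4. The divergence there is about -3, negative as expected for a sink.

Q4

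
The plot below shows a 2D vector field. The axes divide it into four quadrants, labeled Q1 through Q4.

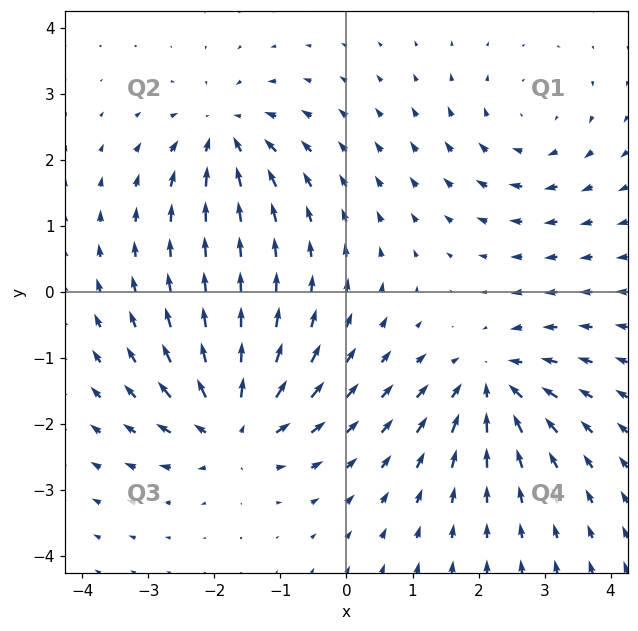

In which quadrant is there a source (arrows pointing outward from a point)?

The source sits at approximately (-1.7, -2.0), which lies in quadrant Q3. The divergence there is about +5, positive as expected for a source.

Q3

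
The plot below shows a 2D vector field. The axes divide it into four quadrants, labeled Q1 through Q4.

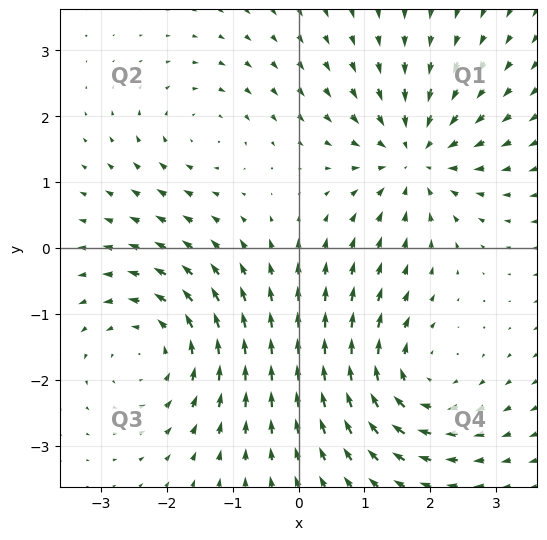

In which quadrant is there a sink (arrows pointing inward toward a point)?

The sink sits at approximately (1.8, 1.4), which lies in quadrant Q1. The divergence there is about -5, negative as expected for a sink.

Q1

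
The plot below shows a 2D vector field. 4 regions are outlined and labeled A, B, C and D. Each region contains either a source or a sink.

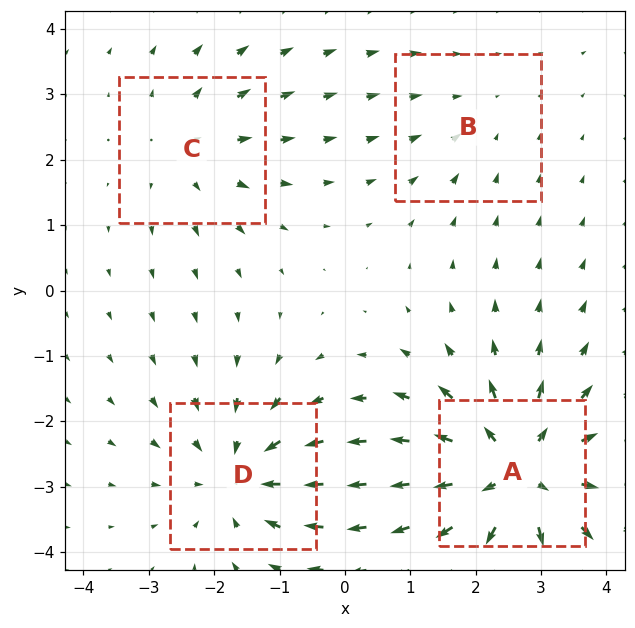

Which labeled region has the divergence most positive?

Divergence at each region's feature centre — A: about +6, B: about -2, C: about +3, D: about -4. Region A is most positive.

A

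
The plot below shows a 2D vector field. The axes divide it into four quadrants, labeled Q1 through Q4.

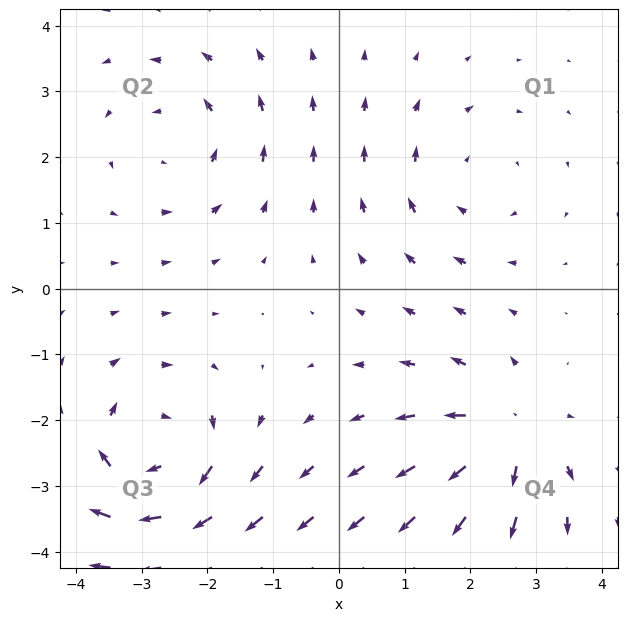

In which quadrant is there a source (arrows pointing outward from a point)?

Q4

The source sits at approximately (2.6, -2.2), which lies in quadrant Q4. The divergence there is about +4, positive as expected for a source.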